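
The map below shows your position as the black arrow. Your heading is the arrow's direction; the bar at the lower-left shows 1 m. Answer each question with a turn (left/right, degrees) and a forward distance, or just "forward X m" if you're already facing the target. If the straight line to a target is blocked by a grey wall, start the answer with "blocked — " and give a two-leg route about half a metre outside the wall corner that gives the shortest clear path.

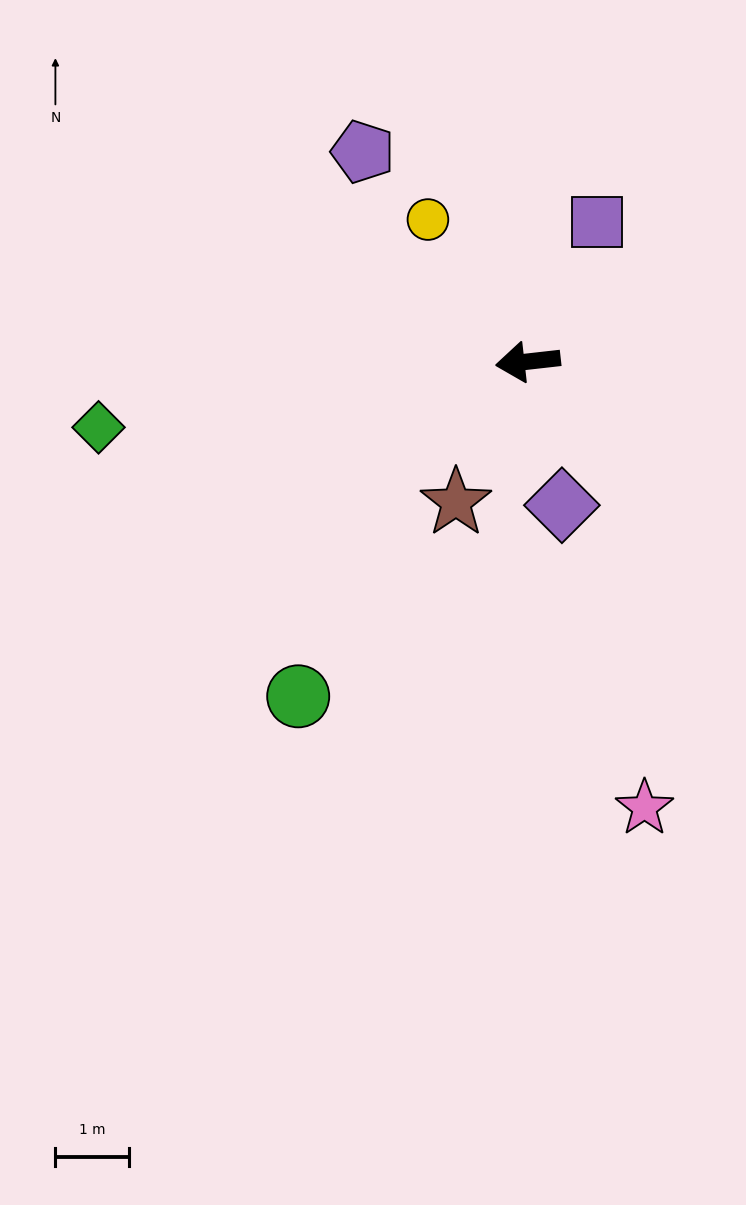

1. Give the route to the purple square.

turn right 123°, forward 2.1 m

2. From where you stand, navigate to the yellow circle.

turn right 61°, forward 2.3 m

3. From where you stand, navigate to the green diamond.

turn left 2°, forward 5.9 m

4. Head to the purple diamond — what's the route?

turn left 97°, forward 2.0 m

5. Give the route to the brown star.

turn left 56°, forward 2.1 m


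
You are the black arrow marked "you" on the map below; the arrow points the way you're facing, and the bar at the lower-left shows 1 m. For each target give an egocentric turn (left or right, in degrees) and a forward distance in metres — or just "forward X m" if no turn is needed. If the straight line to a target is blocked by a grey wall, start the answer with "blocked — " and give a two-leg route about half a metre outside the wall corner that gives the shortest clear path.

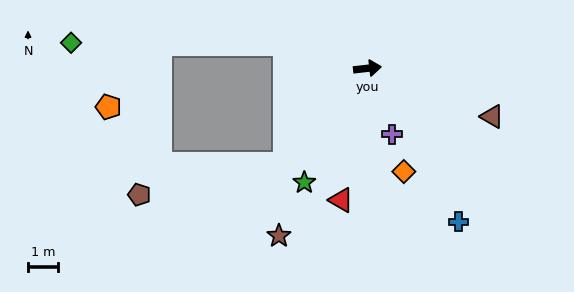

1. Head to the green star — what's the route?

turn right 125°, forward 4.4 m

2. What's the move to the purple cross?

turn right 76°, forward 2.4 m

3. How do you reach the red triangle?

turn right 108°, forward 4.5 m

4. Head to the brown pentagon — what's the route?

blocked — turn right 137°, forward 4.2 m, then turn right 38°, forward 5.0 m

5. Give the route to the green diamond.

blocked — turn left 157°, forward 2.9 m, then turn left 16°, forward 7.2 m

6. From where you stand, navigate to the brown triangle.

turn right 28°, forward 4.5 m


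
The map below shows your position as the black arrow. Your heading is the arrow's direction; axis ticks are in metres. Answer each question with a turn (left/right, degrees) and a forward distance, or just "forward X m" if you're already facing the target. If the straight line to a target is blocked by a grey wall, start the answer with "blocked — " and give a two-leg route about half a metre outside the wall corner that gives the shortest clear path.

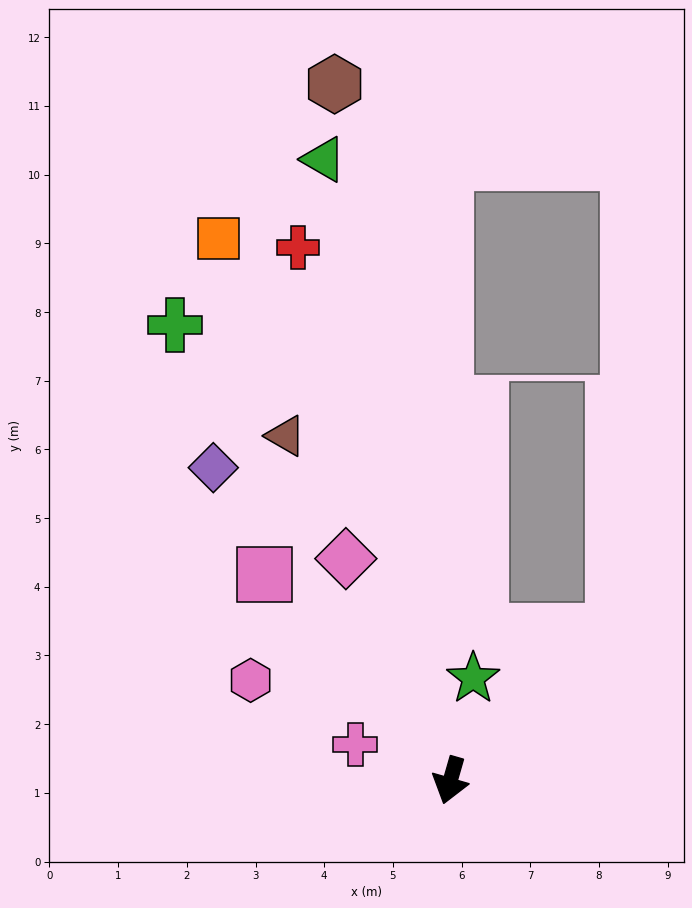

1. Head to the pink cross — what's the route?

turn right 95°, forward 1.5 m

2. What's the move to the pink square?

turn right 122°, forward 4.0 m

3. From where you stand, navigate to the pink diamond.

turn right 139°, forward 3.6 m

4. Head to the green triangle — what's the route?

turn right 152°, forward 9.2 m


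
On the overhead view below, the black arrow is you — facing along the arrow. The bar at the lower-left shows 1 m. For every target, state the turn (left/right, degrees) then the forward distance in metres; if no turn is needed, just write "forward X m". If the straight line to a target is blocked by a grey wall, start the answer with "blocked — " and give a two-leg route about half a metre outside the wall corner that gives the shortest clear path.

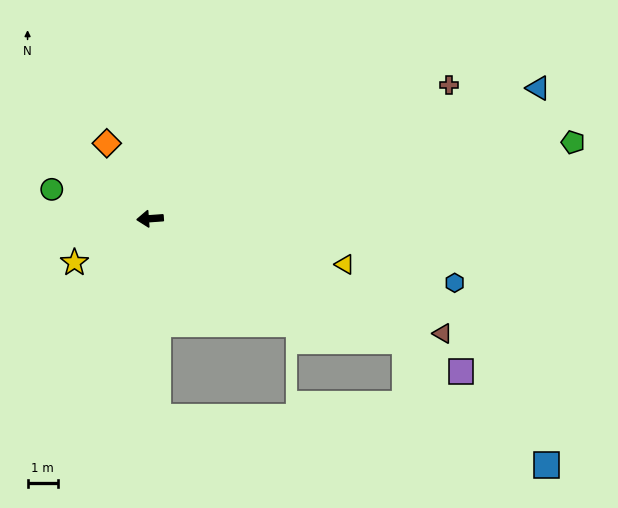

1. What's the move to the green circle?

turn right 21°, forward 3.4 m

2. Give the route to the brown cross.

turn right 160°, forward 10.8 m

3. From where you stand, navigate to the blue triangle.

turn right 165°, forward 13.5 m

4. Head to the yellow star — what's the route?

turn left 26°, forward 2.9 m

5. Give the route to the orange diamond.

turn right 64°, forward 2.9 m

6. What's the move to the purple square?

turn left 150°, forward 11.5 m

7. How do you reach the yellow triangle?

turn left 163°, forward 6.6 m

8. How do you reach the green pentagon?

turn right 174°, forward 14.2 m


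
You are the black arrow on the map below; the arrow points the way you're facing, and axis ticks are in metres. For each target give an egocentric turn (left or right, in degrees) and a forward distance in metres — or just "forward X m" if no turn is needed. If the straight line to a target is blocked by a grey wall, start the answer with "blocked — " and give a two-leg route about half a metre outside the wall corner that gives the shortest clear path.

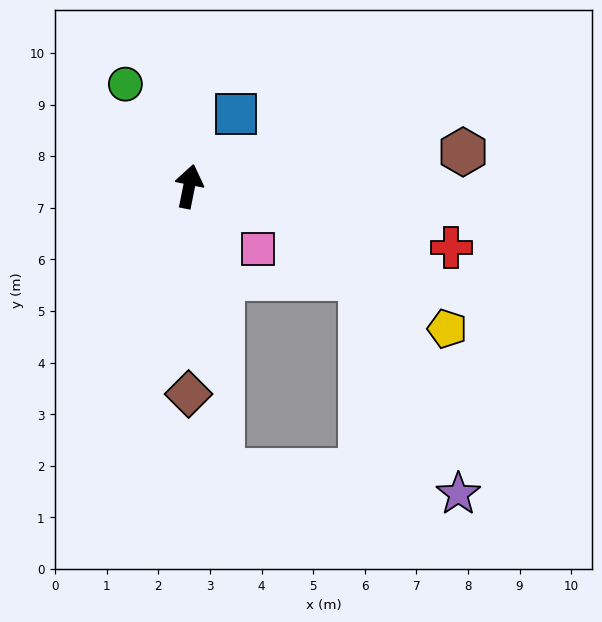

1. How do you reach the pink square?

turn right 121°, forward 1.8 m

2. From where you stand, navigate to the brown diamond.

turn right 169°, forward 4.0 m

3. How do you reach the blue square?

turn right 21°, forward 1.7 m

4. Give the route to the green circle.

turn left 43°, forward 2.3 m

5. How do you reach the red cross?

turn right 92°, forward 5.2 m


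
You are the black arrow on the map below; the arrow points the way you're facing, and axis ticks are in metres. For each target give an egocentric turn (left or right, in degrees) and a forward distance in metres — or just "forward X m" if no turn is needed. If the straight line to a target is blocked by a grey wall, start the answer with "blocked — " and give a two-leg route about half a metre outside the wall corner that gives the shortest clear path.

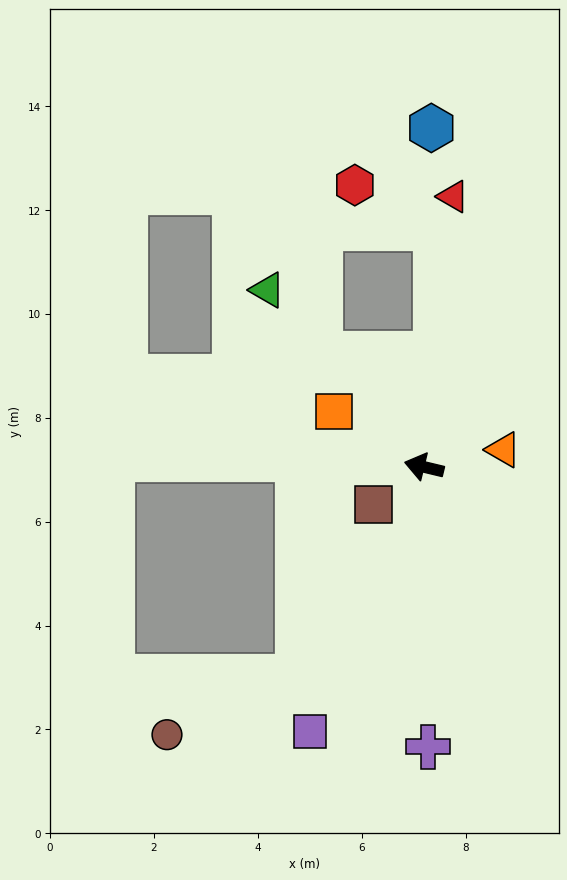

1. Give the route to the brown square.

turn left 50°, forward 1.2 m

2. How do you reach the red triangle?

turn right 83°, forward 5.2 m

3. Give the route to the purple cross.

turn left 104°, forward 5.4 m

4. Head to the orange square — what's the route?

turn right 18°, forward 2.0 m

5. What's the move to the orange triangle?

turn right 154°, forward 1.6 m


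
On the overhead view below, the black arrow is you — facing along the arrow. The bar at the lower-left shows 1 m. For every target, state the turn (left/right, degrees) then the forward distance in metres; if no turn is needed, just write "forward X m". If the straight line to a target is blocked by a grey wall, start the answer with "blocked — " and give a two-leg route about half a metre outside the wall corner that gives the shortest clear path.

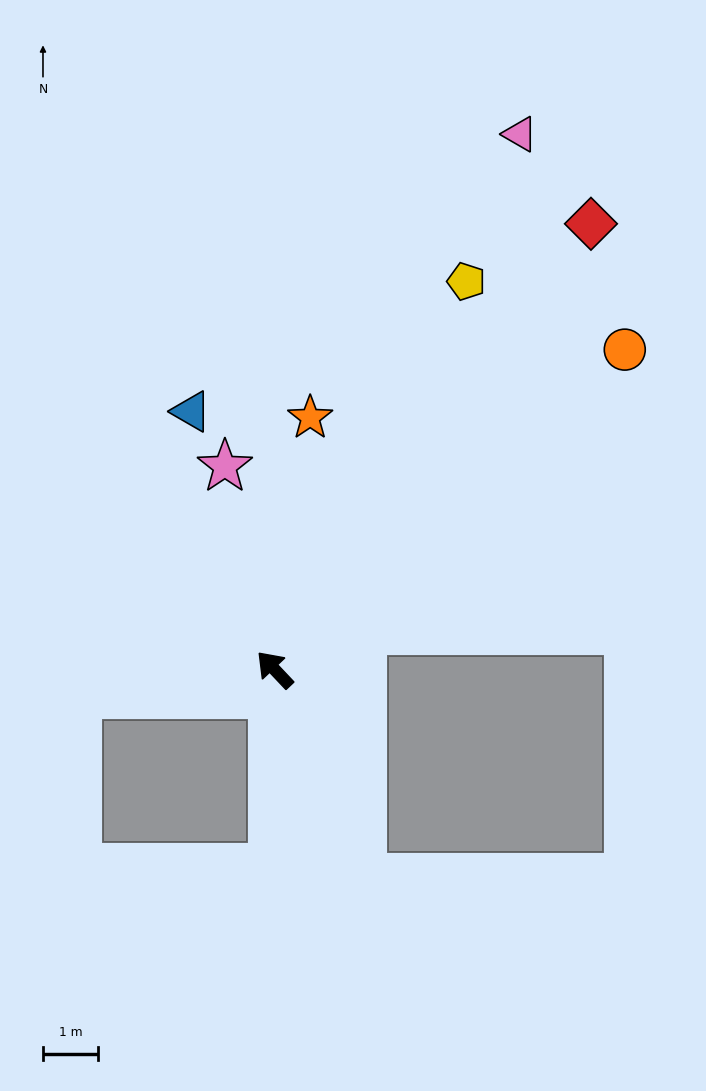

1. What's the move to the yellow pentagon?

turn right 70°, forward 7.8 m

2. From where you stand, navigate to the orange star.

turn right 51°, forward 4.6 m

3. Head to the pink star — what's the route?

turn right 30°, forward 3.8 m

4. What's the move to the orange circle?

turn right 91°, forward 8.6 m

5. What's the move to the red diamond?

turn right 79°, forward 9.9 m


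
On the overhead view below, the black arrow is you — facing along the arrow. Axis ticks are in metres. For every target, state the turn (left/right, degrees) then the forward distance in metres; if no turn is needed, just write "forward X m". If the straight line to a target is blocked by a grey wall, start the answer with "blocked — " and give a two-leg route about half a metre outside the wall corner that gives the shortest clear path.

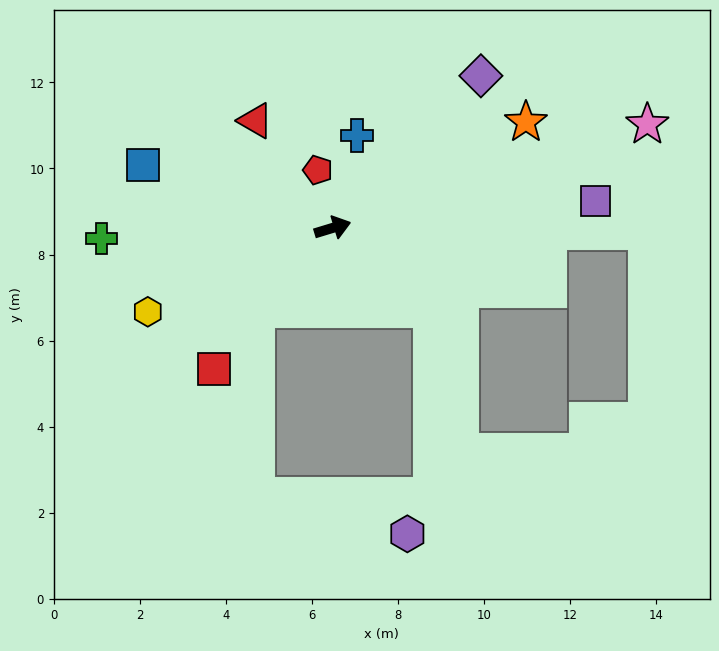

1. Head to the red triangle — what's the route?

turn left 109°, forward 3.1 m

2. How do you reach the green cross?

turn left 166°, forward 5.4 m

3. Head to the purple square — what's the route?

turn right 11°, forward 6.1 m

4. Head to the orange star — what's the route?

turn left 12°, forward 5.1 m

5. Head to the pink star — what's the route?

forward 7.7 m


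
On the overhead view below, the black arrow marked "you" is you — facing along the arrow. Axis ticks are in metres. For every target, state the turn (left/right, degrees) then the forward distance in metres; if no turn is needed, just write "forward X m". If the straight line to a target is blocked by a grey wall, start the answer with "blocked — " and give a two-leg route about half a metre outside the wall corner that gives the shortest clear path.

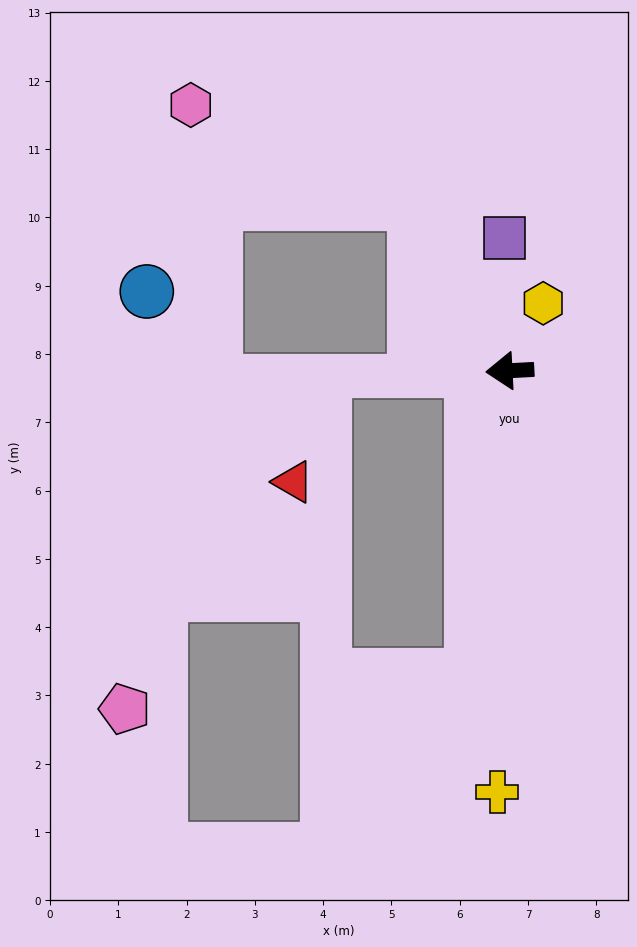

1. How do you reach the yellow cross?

turn left 85°, forward 6.2 m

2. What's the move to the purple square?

turn right 91°, forward 1.9 m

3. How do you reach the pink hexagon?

blocked — turn right 64°, forward 2.8 m, then turn left 38°, forward 3.6 m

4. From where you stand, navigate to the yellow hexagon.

turn right 119°, forward 1.1 m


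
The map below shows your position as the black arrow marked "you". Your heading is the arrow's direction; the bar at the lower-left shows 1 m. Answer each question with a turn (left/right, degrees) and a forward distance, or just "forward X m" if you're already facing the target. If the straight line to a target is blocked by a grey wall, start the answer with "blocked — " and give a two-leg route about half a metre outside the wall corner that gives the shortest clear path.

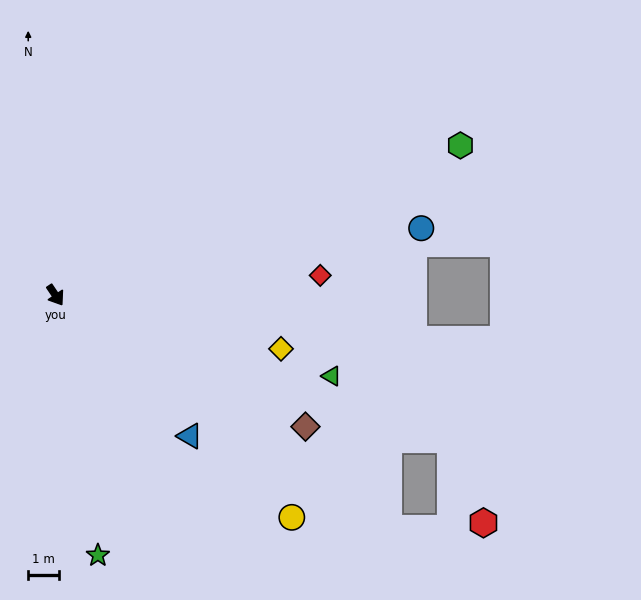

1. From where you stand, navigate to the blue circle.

turn left 66°, forward 11.9 m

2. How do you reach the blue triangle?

turn left 10°, forward 6.3 m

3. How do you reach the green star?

turn right 25°, forward 8.5 m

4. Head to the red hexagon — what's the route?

blocked — turn left 36°, forward 13.5 m, then turn right 48°, forward 2.9 m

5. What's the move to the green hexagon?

turn left 76°, forward 13.9 m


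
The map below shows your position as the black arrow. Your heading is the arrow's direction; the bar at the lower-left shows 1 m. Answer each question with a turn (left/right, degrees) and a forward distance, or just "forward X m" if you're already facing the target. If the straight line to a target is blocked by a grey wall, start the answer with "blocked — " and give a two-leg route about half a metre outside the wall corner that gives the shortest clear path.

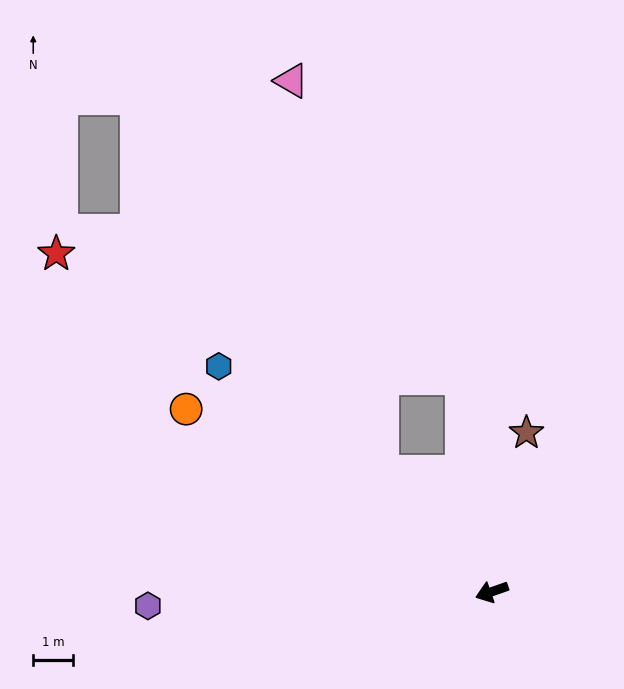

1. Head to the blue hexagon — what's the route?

turn right 59°, forward 8.9 m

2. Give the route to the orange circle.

turn right 50°, forward 8.9 m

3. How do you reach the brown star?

turn right 122°, forward 4.1 m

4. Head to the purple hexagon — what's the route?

turn right 17°, forward 8.6 m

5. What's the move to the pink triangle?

blocked — turn right 101°, forward 5.4 m, then turn left 21°, forward 8.6 m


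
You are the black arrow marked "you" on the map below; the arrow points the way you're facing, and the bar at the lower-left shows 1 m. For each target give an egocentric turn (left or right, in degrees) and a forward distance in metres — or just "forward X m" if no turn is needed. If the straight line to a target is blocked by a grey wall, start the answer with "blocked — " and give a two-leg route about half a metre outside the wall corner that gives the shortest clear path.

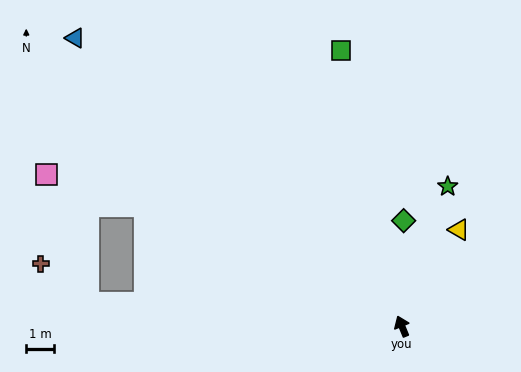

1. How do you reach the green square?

turn right 10°, forward 10.1 m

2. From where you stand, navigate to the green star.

turn right 41°, forward 5.2 m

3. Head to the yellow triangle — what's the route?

turn right 53°, forward 4.0 m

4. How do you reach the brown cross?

blocked — turn left 64°, forward 11.2 m, then turn right 37°, forward 2.2 m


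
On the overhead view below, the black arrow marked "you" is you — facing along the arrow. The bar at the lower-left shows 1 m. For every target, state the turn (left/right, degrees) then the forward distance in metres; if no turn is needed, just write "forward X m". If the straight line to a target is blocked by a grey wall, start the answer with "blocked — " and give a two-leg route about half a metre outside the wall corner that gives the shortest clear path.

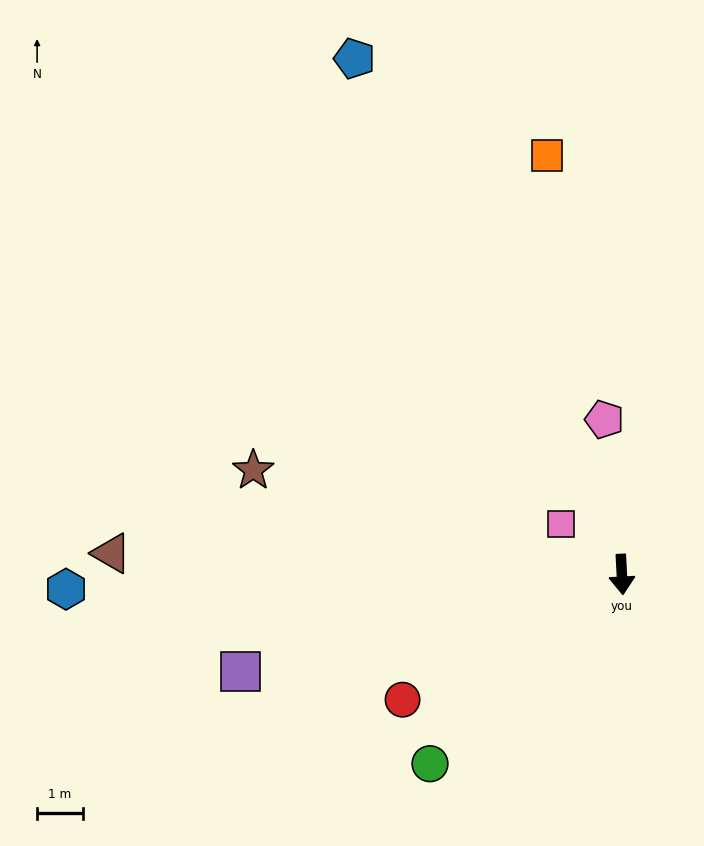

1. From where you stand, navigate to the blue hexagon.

turn right 91°, forward 12.1 m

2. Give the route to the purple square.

turn right 79°, forward 8.6 m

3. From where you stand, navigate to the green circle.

turn right 48°, forward 5.9 m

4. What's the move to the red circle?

turn right 63°, forward 5.5 m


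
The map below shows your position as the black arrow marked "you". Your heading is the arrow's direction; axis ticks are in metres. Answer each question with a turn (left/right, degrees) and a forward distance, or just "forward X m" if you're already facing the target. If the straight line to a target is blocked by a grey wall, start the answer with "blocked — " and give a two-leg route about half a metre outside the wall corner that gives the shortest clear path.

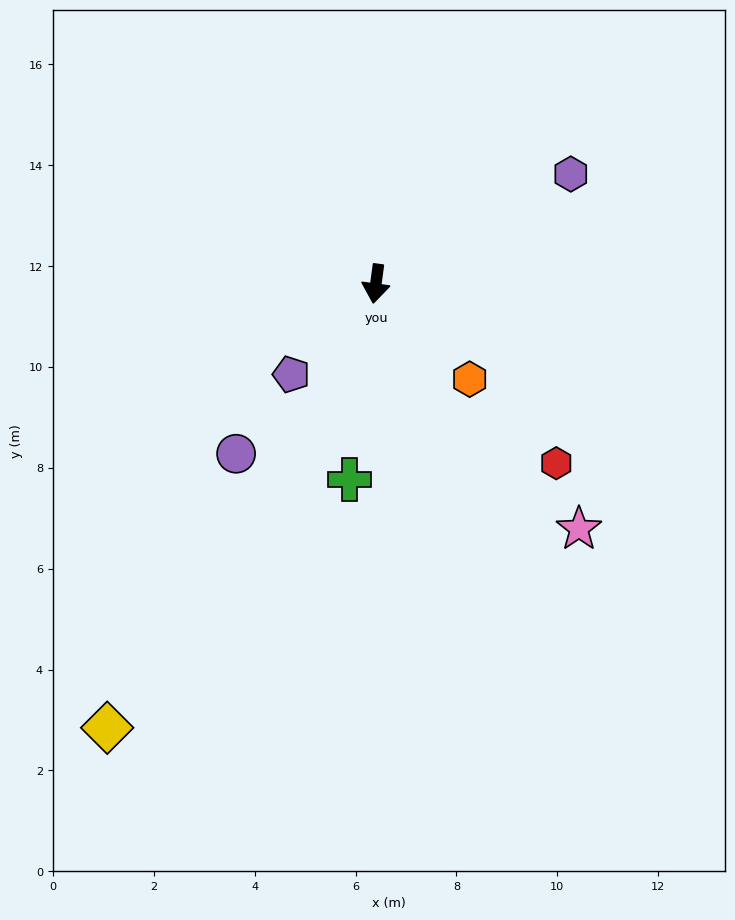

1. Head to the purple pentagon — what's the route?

turn right 35°, forward 2.5 m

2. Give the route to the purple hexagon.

turn left 127°, forward 4.4 m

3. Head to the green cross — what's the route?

forward 3.9 m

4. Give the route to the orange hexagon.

turn left 52°, forward 2.7 m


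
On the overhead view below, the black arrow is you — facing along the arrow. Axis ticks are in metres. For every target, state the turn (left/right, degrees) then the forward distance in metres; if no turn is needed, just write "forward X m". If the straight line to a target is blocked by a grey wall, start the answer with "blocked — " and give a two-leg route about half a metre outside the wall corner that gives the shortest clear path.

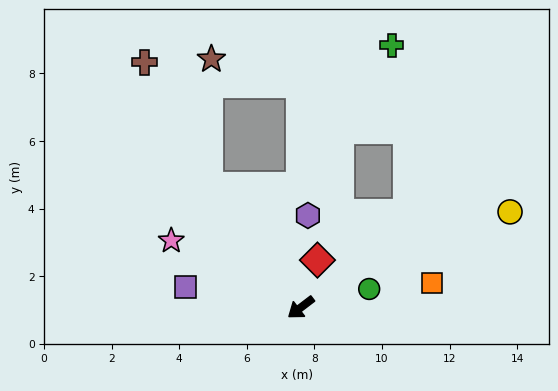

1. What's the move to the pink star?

turn right 65°, forward 4.3 m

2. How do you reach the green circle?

turn left 158°, forward 2.1 m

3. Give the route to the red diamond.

turn right 147°, forward 1.5 m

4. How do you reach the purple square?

turn right 47°, forward 3.5 m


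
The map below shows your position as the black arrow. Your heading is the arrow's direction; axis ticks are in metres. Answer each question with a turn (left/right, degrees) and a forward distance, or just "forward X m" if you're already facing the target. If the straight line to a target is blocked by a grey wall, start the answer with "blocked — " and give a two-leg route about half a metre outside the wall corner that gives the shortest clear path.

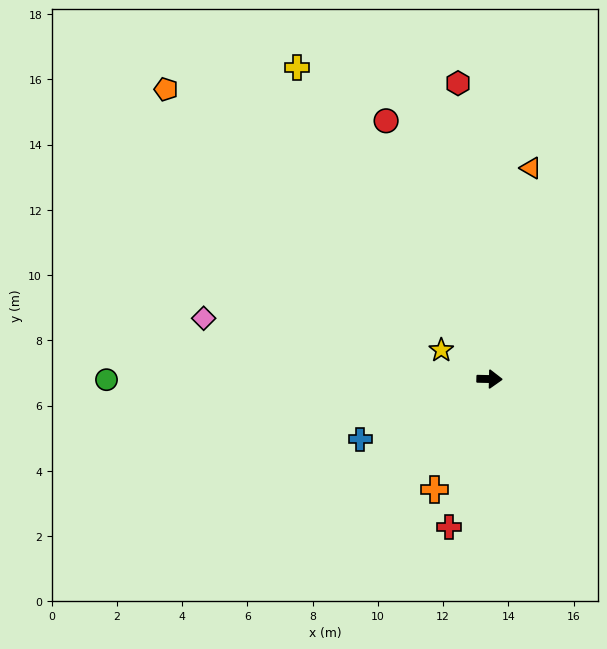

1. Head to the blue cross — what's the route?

turn right 154°, forward 4.4 m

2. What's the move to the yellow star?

turn left 150°, forward 1.7 m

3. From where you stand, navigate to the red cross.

turn right 104°, forward 4.7 m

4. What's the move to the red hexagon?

turn left 97°, forward 9.1 m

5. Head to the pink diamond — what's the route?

turn left 169°, forward 9.0 m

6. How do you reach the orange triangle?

turn left 80°, forward 6.6 m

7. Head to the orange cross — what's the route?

turn right 115°, forward 3.8 m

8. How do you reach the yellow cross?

turn left 123°, forward 11.2 m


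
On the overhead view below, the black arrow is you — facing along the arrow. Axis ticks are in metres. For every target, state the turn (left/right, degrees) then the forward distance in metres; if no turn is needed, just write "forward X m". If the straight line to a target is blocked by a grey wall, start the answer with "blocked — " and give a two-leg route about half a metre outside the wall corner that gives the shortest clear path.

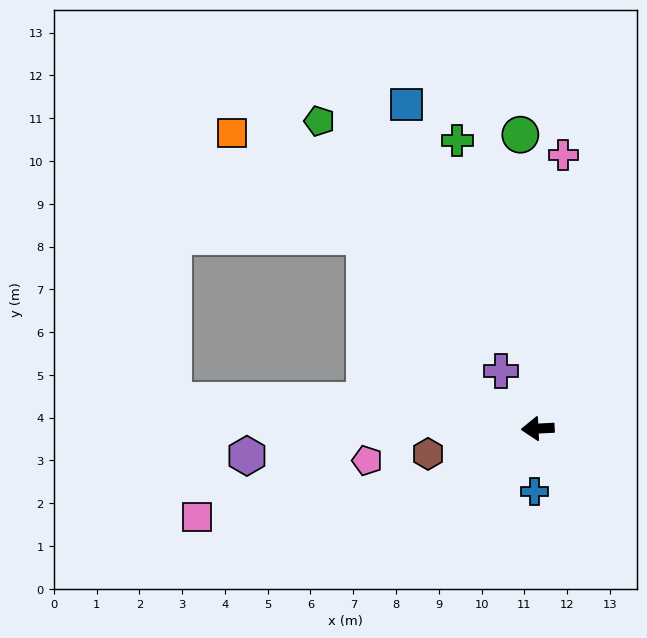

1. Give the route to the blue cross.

turn left 84°, forward 1.5 m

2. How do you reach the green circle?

turn right 89°, forward 6.9 m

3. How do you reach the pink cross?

turn right 98°, forward 6.4 m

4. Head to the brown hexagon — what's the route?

turn left 10°, forward 2.6 m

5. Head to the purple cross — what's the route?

turn right 60°, forward 1.6 m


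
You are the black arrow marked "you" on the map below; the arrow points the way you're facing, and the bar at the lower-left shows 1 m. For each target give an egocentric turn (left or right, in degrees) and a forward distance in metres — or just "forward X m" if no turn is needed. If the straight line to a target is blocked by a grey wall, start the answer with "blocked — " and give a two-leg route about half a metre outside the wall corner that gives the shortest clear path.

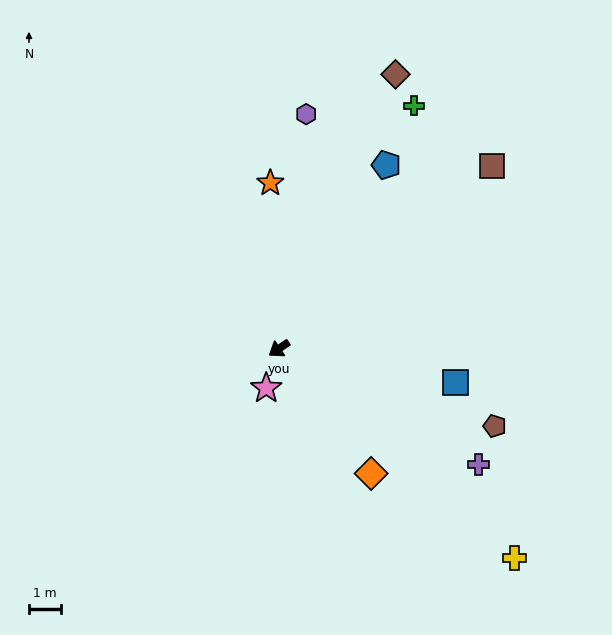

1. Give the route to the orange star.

turn right 121°, forward 5.2 m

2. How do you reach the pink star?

turn left 38°, forward 1.3 m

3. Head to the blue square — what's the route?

turn left 135°, forward 5.6 m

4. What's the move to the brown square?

turn right 174°, forward 8.8 m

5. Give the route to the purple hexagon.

turn right 131°, forward 7.4 m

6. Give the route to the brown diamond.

turn right 147°, forward 9.3 m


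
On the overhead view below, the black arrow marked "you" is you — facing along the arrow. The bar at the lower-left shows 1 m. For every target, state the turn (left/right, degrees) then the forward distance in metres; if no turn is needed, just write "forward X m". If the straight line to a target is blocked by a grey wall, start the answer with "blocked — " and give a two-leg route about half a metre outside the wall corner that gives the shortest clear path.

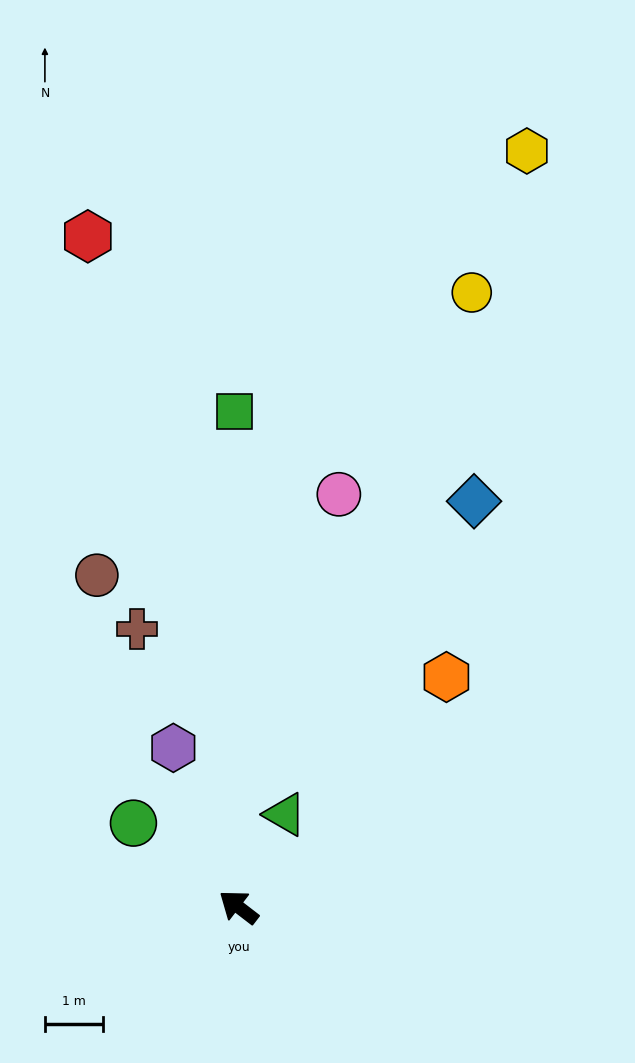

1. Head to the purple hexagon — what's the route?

turn right 30°, forward 2.9 m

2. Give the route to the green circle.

forward 2.3 m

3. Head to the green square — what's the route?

turn right 52°, forward 8.5 m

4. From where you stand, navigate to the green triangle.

turn right 79°, forward 1.8 m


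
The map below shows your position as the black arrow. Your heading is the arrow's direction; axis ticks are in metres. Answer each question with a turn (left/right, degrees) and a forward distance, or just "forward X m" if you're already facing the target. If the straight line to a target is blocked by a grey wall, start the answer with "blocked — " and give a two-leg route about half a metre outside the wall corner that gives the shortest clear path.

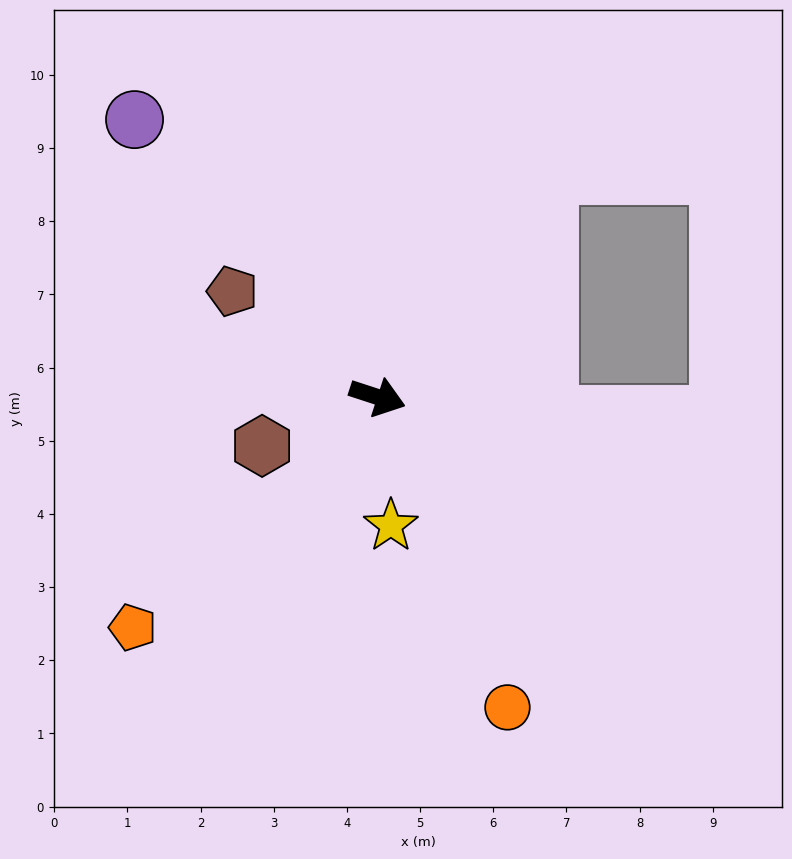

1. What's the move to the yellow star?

turn right 66°, forward 1.8 m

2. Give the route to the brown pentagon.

turn left 162°, forward 2.5 m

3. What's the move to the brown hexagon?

turn right 139°, forward 1.7 m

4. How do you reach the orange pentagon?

turn right 119°, forward 4.6 m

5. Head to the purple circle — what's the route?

turn left 149°, forward 5.0 m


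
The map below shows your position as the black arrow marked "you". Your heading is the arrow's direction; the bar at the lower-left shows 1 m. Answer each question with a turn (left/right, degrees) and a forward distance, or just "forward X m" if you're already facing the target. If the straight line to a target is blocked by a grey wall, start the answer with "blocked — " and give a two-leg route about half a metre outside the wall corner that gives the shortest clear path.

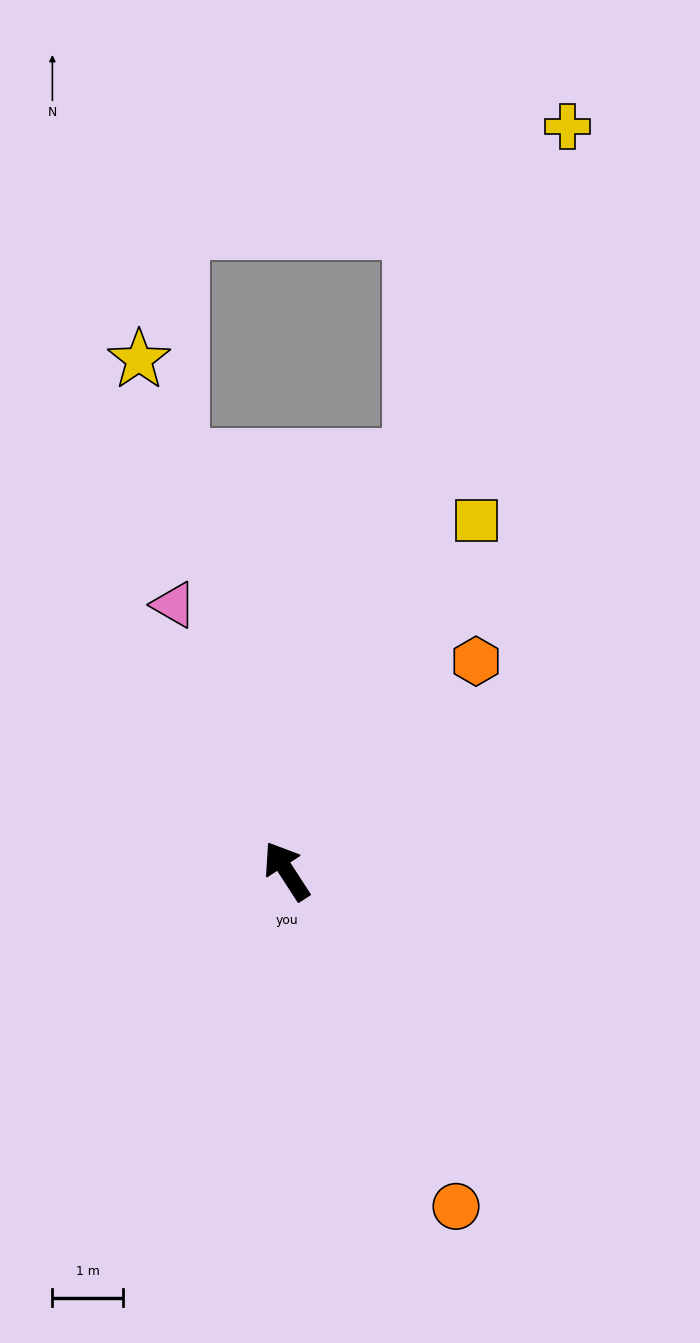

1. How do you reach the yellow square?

turn right 61°, forward 5.6 m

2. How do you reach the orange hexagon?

turn right 75°, forward 4.0 m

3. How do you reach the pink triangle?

turn right 10°, forward 4.1 m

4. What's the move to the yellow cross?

turn right 54°, forward 11.2 m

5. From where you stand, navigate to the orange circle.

turn left 174°, forward 5.3 m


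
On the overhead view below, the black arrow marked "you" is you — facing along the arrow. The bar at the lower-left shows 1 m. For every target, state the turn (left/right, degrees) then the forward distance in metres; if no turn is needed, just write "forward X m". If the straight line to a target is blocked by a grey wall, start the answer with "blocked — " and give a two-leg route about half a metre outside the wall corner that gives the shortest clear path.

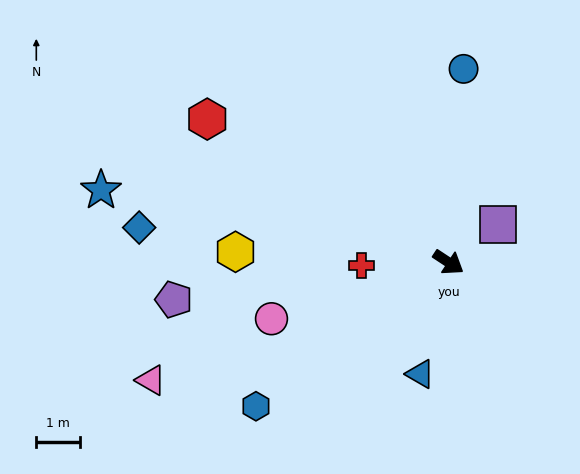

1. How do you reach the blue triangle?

turn right 71°, forward 2.6 m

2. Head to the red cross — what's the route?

turn right 144°, forward 2.0 m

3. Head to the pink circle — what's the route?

turn right 129°, forward 4.2 m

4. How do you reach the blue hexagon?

turn right 110°, forward 5.5 m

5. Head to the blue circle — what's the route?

turn left 119°, forward 4.4 m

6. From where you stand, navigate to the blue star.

turn right 158°, forward 8.1 m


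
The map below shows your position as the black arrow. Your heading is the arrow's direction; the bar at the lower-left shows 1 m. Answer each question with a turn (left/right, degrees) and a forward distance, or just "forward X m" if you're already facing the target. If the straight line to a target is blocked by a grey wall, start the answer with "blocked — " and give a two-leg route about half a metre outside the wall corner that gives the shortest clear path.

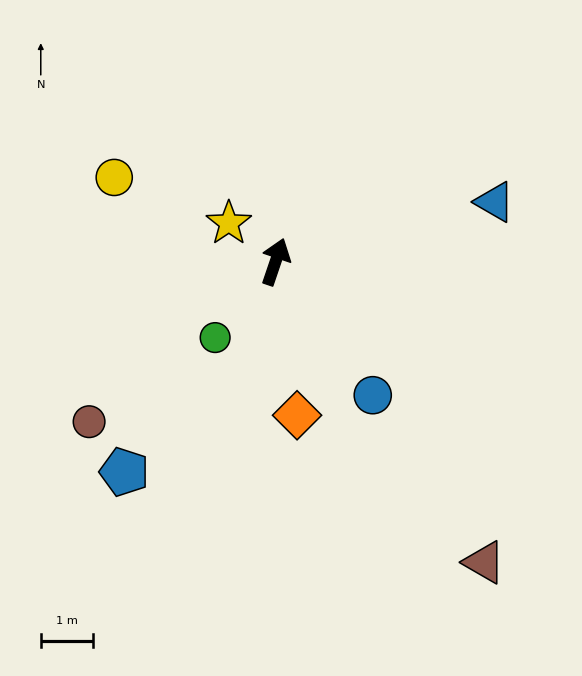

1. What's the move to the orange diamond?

turn right 153°, forward 2.9 m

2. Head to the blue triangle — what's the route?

turn right 56°, forward 4.3 m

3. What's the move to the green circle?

turn left 160°, forward 1.8 m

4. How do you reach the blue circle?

turn right 125°, forward 3.1 m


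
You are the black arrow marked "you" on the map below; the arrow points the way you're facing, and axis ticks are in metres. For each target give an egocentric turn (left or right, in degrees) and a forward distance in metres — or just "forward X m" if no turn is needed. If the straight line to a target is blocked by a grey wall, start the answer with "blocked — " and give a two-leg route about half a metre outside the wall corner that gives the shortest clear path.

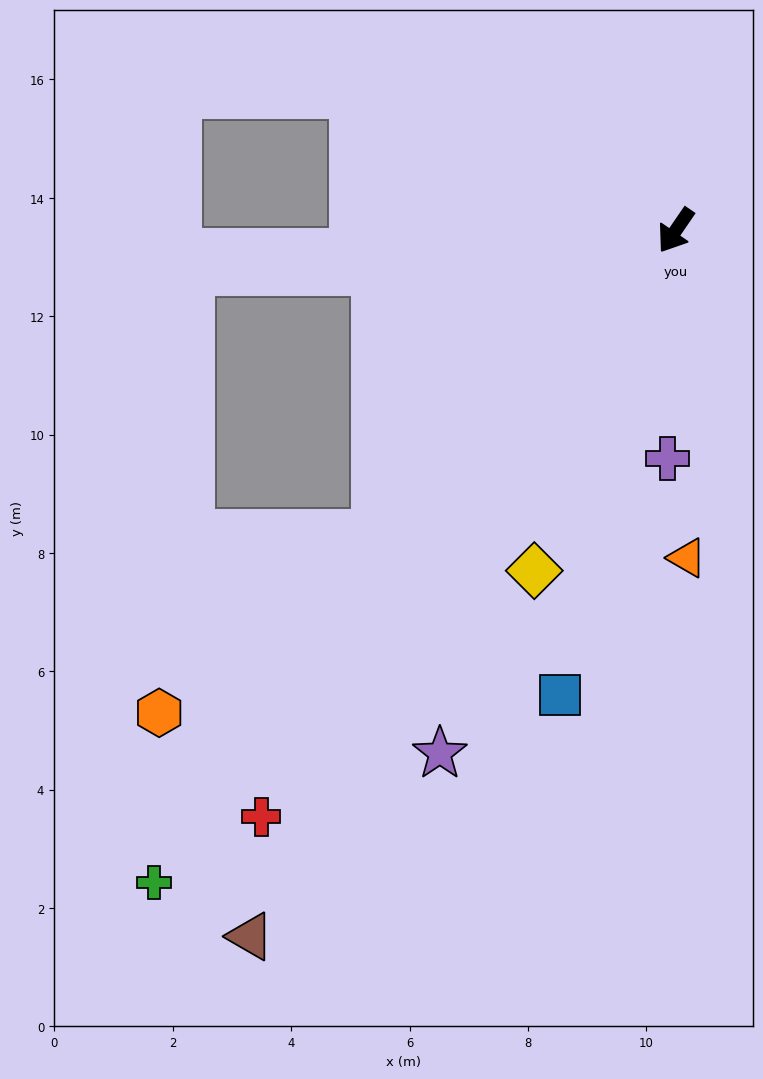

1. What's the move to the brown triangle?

turn left 3°, forward 13.9 m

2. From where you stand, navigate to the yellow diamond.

turn left 12°, forward 6.2 m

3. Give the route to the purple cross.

turn left 32°, forward 3.9 m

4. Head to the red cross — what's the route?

forward 12.1 m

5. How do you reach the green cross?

turn right 4°, forward 14.1 m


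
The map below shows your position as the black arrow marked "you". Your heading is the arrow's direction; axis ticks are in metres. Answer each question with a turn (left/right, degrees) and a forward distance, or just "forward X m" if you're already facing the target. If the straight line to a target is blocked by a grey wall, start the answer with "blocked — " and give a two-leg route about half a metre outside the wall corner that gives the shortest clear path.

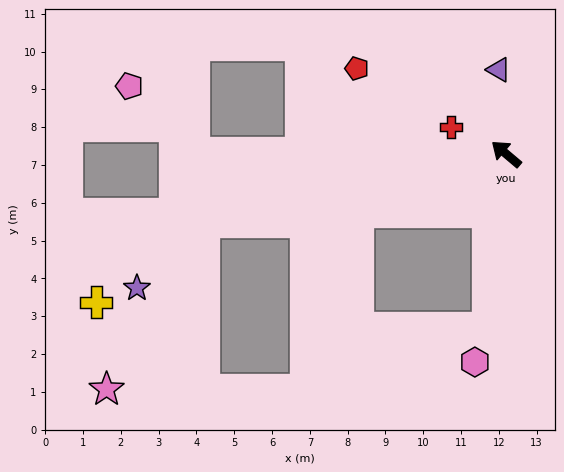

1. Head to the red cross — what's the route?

turn left 14°, forward 1.6 m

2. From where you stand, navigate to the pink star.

blocked — turn left 53°, forward 8.2 m, then turn left 47°, forward 5.1 m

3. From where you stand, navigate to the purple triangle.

turn right 45°, forward 2.2 m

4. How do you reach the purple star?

blocked — turn left 53°, forward 8.2 m, then turn left 32°, forward 2.5 m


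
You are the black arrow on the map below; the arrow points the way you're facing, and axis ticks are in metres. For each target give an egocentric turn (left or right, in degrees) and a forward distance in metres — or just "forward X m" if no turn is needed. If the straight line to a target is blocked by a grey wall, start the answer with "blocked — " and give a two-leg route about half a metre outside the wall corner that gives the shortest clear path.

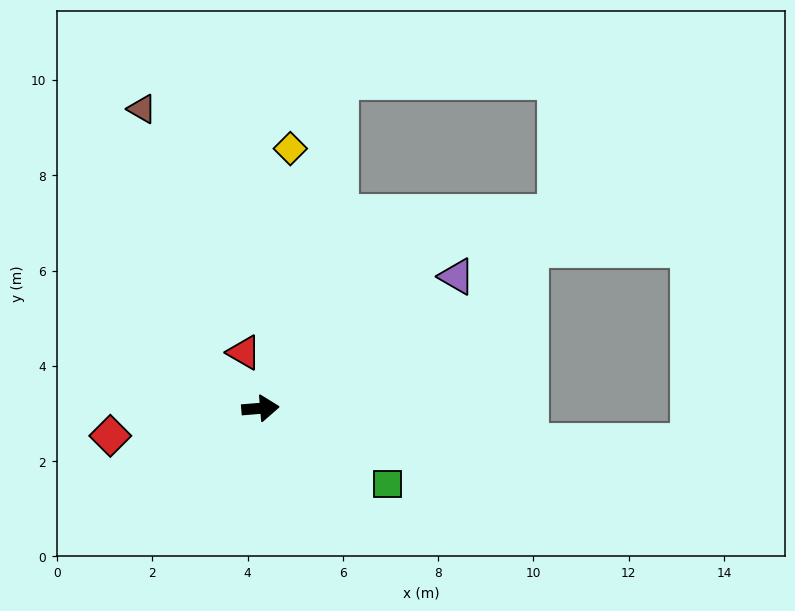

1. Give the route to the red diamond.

turn right 174°, forward 3.2 m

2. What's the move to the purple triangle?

turn left 29°, forward 5.0 m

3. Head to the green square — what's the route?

turn right 35°, forward 3.1 m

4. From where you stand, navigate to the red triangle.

turn left 102°, forward 1.2 m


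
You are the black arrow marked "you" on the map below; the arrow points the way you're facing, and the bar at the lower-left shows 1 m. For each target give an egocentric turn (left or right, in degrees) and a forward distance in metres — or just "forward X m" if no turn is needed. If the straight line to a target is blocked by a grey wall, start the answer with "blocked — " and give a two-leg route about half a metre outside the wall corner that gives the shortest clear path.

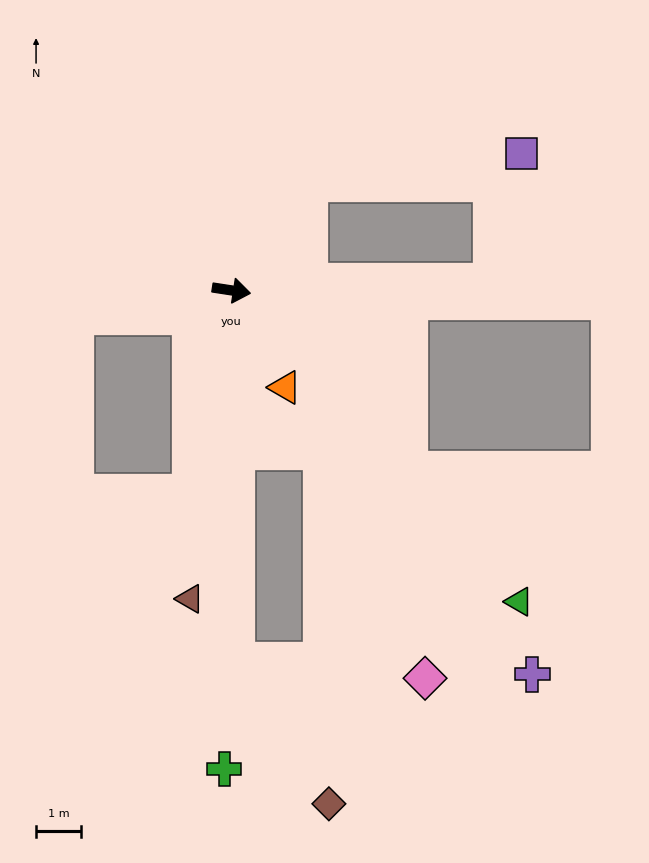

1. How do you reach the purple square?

blocked — turn left 63°, forward 3.0 m, then turn right 46°, forward 4.7 m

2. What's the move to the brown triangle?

turn right 89°, forward 6.9 m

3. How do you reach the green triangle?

turn right 39°, forward 9.4 m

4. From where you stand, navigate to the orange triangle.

turn right 52°, forward 2.5 m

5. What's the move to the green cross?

turn right 82°, forward 10.6 m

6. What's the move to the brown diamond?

blocked — turn right 81°, forward 8.2 m, then turn left 33°, forward 3.8 m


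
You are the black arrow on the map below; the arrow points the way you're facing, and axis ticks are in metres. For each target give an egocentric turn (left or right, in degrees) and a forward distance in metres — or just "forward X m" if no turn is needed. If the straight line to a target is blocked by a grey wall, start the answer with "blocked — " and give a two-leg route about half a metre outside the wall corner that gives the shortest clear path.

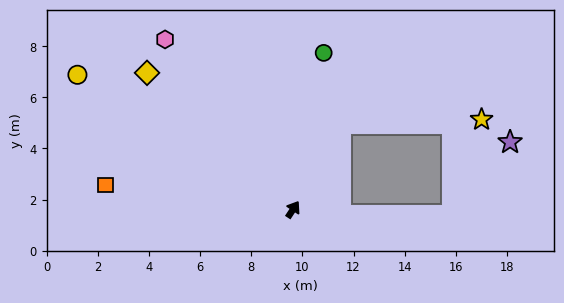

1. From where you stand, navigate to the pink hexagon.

turn left 70°, forward 8.3 m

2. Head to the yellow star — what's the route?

blocked — turn left 4°, forward 3.8 m, then turn right 59°, forward 5.5 m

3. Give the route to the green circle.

turn left 22°, forward 6.2 m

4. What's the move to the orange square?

turn left 116°, forward 7.4 m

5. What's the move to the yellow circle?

turn left 91°, forward 9.9 m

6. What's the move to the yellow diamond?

turn left 80°, forward 7.8 m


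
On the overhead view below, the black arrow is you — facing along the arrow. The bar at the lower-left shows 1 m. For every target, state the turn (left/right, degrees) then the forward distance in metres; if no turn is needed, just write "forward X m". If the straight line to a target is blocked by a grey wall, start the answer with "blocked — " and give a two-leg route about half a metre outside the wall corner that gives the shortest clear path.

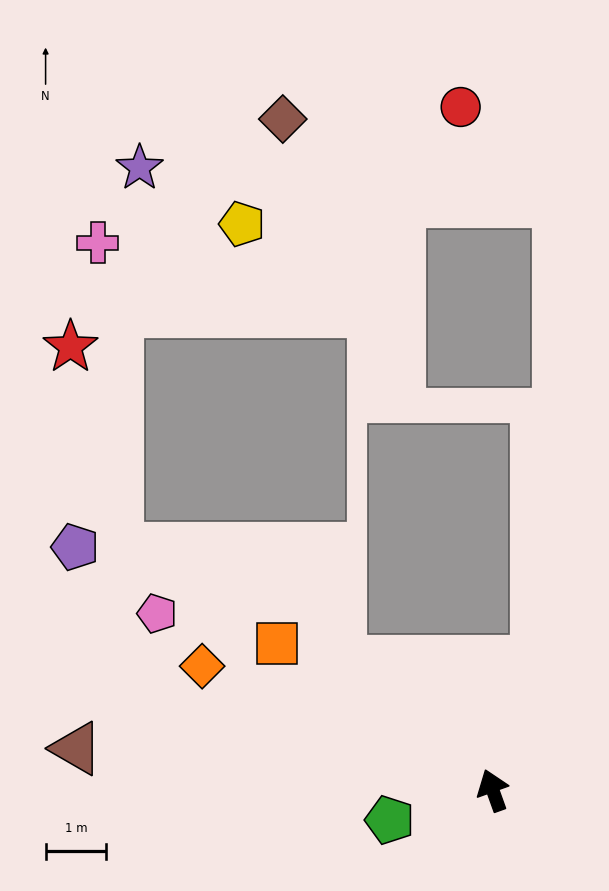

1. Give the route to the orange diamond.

turn left 47°, forward 5.2 m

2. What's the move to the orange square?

turn left 36°, forward 4.3 m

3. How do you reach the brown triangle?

turn left 65°, forward 6.9 m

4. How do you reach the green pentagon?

turn left 86°, forward 1.8 m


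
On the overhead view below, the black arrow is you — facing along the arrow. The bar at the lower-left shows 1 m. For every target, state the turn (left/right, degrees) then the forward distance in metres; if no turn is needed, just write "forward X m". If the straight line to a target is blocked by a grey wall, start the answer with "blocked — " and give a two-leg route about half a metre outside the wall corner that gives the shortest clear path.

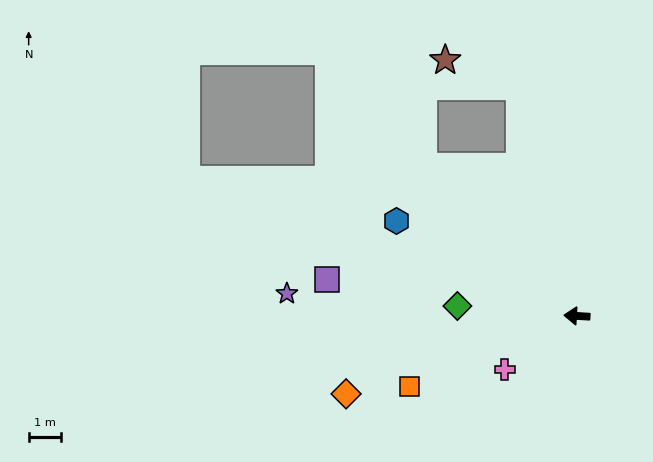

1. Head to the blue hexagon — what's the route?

turn right 24°, forward 6.3 m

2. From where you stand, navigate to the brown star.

blocked — turn right 73°, forward 7.3 m, then turn left 57°, forward 2.4 m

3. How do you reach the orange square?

turn left 26°, forward 5.6 m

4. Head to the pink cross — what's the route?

turn left 40°, forward 2.7 m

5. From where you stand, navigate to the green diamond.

forward 3.7 m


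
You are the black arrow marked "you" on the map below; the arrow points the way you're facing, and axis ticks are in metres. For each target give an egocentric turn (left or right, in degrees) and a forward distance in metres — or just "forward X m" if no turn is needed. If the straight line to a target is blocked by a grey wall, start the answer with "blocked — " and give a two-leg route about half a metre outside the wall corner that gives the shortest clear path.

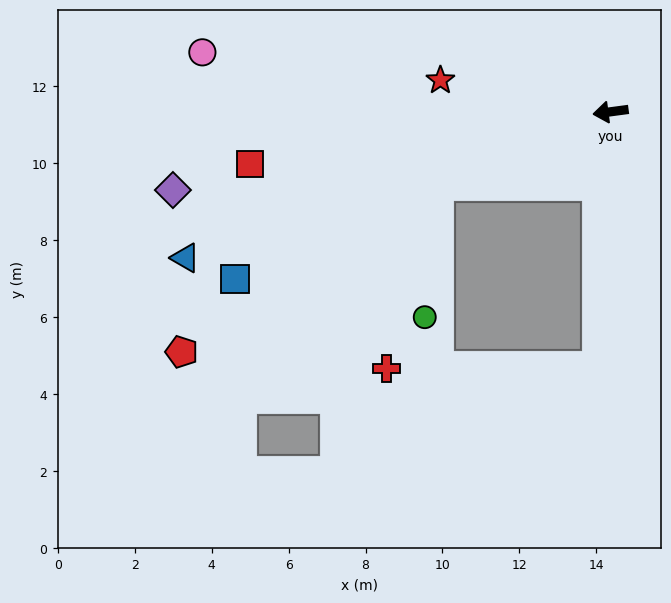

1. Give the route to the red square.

forward 9.5 m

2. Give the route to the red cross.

blocked — turn left 15°, forward 4.9 m, then turn left 52°, forward 5.0 m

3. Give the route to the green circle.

blocked — turn left 15°, forward 4.9 m, then turn left 62°, forward 3.5 m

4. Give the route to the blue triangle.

turn left 11°, forward 11.7 m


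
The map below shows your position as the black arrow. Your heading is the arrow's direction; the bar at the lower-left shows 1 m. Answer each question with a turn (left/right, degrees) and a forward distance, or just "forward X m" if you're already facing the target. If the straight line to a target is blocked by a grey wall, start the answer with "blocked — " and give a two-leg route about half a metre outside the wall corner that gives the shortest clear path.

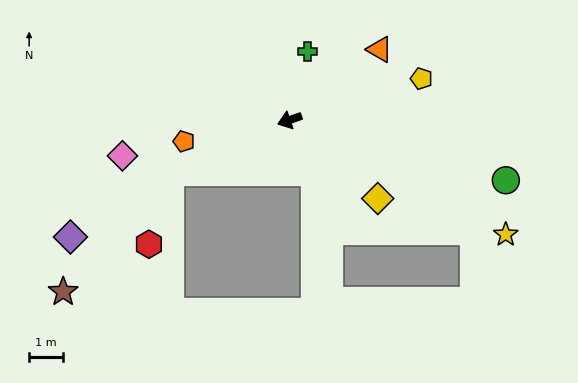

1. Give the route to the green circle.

turn left 145°, forward 6.7 m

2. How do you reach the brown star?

blocked — turn left 4°, forward 3.9 m, then turn left 25°, forward 4.8 m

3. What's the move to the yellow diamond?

turn left 119°, forward 3.5 m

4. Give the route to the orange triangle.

turn right 161°, forward 3.4 m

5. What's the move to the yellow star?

turn left 133°, forward 7.3 m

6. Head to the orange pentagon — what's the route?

turn right 8°, forward 3.2 m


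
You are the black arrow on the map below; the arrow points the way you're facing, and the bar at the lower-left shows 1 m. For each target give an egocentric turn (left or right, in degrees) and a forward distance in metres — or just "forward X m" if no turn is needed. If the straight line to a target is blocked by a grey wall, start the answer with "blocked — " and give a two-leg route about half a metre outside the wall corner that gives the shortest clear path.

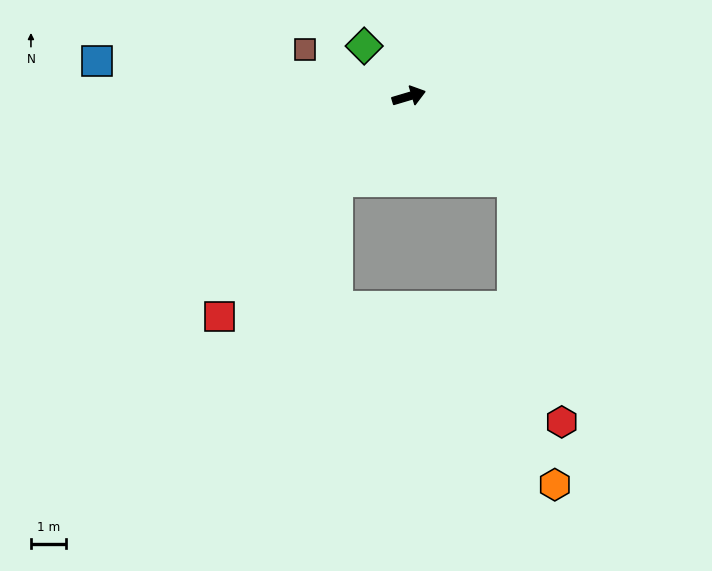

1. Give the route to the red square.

turn right 147°, forward 8.2 m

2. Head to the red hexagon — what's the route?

blocked — turn right 56°, forward 3.8 m, then turn right 39°, forward 6.9 m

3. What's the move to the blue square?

turn left 157°, forward 8.8 m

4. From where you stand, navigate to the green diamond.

turn left 115°, forward 1.9 m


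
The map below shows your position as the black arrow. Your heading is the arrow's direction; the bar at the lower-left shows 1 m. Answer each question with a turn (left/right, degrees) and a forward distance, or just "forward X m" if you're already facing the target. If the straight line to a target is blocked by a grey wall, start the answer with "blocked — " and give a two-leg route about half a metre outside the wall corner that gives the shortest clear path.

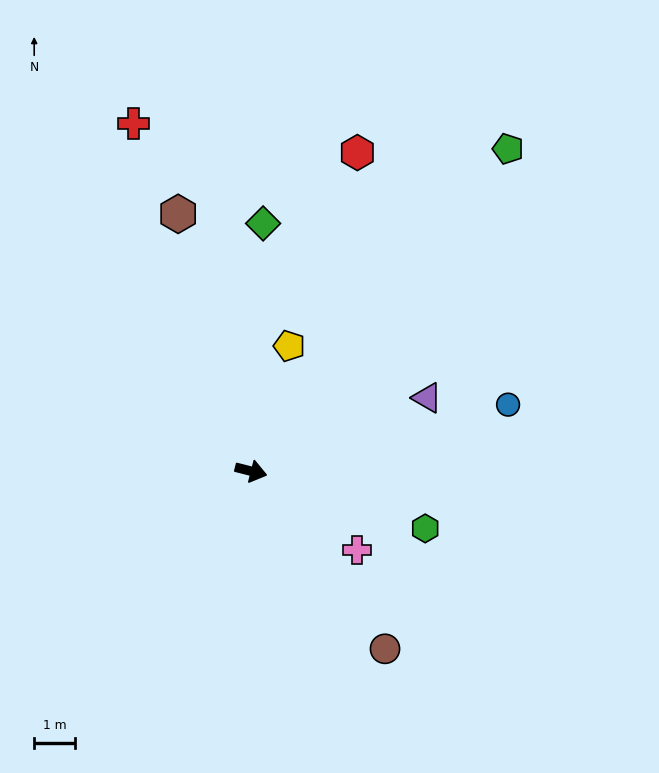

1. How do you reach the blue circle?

turn left 29°, forward 6.5 m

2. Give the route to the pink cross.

turn right 22°, forward 3.2 m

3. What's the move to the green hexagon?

turn right 4°, forward 4.5 m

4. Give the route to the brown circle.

turn right 39°, forward 5.5 m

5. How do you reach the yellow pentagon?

turn left 87°, forward 3.2 m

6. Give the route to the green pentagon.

turn left 66°, forward 10.1 m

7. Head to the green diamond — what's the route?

turn left 101°, forward 6.1 m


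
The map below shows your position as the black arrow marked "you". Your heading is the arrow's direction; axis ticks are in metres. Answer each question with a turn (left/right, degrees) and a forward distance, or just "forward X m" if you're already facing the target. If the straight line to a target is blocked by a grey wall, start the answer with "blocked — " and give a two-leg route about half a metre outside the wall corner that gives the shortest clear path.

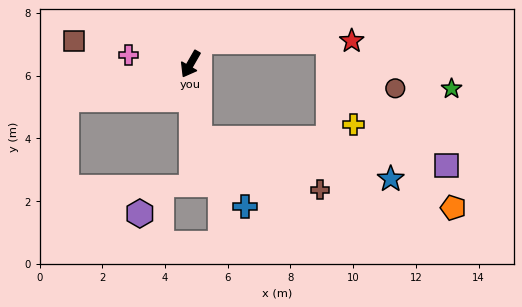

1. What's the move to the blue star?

blocked — turn left 36°, forward 2.4 m, then turn left 72°, forward 6.2 m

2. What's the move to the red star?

blocked — turn right 170°, forward 0.8 m, then turn right 70°, forward 4.9 m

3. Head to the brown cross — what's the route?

blocked — turn left 36°, forward 2.4 m, then turn left 61°, forward 4.2 m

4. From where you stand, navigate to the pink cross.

turn right 68°, forward 2.0 m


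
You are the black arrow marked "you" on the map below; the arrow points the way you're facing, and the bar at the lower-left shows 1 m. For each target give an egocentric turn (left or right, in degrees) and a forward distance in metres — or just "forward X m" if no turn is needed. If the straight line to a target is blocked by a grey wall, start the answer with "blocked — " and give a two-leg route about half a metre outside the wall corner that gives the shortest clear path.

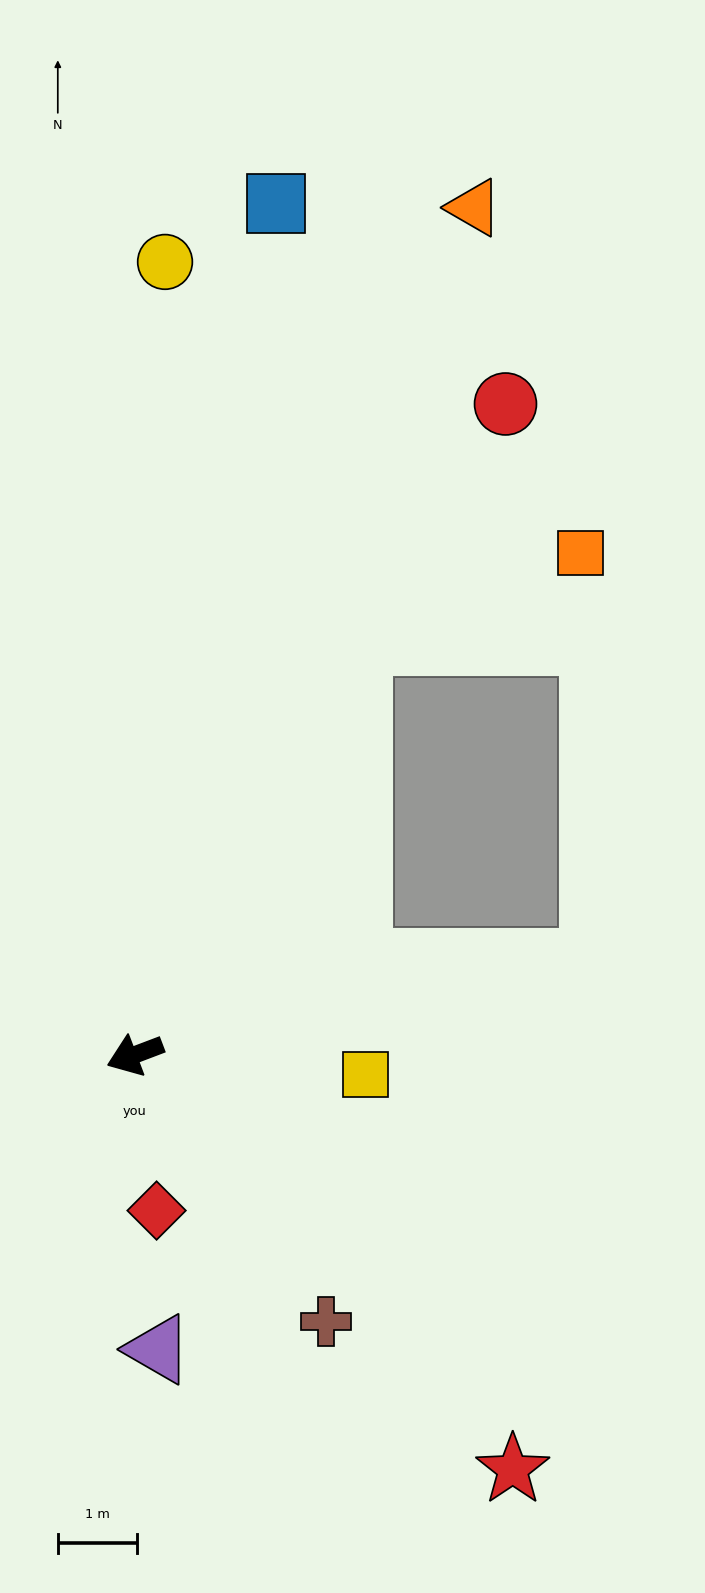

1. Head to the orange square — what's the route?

blocked — turn right 139°, forward 5.9 m, then turn right 40°, forward 3.0 m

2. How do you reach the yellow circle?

turn right 113°, forward 10.0 m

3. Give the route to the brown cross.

turn left 105°, forward 4.1 m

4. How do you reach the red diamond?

turn left 77°, forward 2.0 m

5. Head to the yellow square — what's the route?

turn left 154°, forward 2.9 m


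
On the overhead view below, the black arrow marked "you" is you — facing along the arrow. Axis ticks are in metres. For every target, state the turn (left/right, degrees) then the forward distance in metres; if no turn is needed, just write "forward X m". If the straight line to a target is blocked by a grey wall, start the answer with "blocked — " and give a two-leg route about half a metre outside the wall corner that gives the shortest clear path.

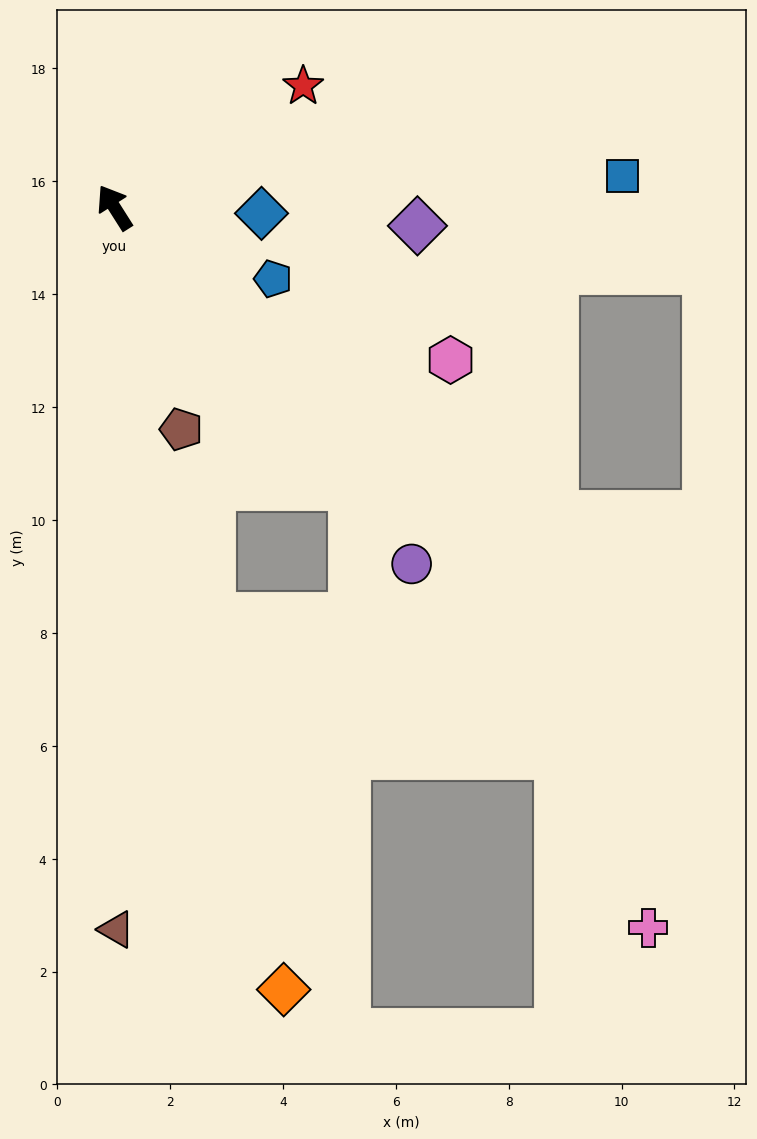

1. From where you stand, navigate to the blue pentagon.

turn right 147°, forward 3.1 m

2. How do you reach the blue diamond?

turn right 125°, forward 2.6 m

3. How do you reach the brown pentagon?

turn left 164°, forward 4.1 m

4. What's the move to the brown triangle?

turn left 148°, forward 12.8 m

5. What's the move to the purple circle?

turn right 173°, forward 8.2 m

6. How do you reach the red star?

turn right 90°, forward 4.0 m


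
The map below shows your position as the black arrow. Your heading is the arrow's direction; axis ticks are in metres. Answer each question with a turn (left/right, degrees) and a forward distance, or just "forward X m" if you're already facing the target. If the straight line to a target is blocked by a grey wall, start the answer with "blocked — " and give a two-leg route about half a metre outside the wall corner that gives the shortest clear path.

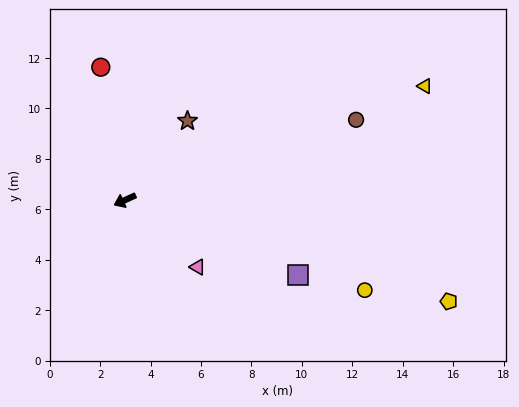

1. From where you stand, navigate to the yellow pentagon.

turn left 138°, forward 13.5 m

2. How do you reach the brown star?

turn right 153°, forward 4.0 m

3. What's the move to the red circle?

turn right 104°, forward 5.4 m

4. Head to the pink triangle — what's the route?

turn left 113°, forward 3.9 m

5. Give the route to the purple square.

turn left 132°, forward 7.5 m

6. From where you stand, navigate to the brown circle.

turn left 175°, forward 9.7 m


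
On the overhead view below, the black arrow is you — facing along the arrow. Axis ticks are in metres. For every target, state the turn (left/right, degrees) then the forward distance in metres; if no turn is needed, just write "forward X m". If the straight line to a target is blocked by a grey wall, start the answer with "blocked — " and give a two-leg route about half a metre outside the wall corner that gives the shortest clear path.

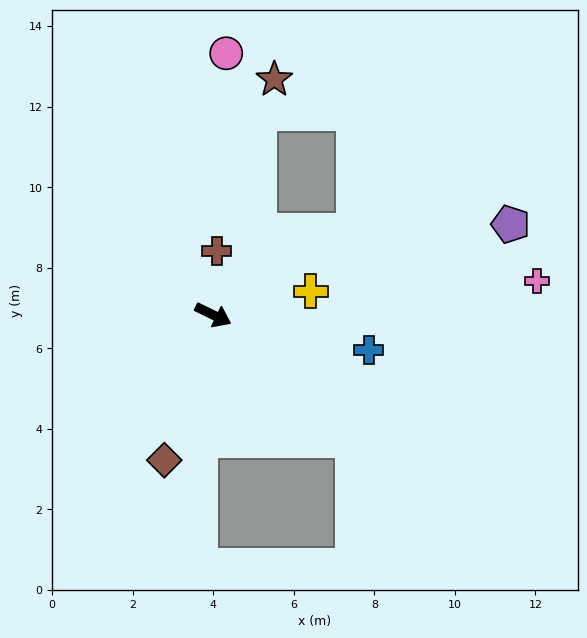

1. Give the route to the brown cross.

turn left 113°, forward 1.6 m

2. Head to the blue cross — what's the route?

turn left 13°, forward 4.0 m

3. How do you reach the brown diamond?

turn right 83°, forward 3.8 m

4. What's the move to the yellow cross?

turn left 39°, forward 2.5 m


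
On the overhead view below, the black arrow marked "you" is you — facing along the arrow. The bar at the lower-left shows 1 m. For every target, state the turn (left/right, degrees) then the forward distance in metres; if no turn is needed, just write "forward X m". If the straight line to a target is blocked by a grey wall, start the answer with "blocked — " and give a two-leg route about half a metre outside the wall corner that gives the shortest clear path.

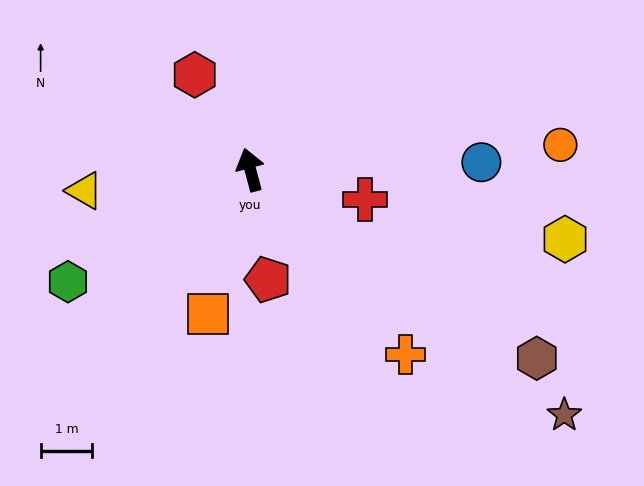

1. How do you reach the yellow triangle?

turn left 82°, forward 3.3 m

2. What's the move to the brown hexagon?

turn right 138°, forward 6.7 m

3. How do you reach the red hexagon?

turn left 15°, forward 2.1 m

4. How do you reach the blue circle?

turn right 103°, forward 4.5 m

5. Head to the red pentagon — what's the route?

turn left 174°, forward 2.2 m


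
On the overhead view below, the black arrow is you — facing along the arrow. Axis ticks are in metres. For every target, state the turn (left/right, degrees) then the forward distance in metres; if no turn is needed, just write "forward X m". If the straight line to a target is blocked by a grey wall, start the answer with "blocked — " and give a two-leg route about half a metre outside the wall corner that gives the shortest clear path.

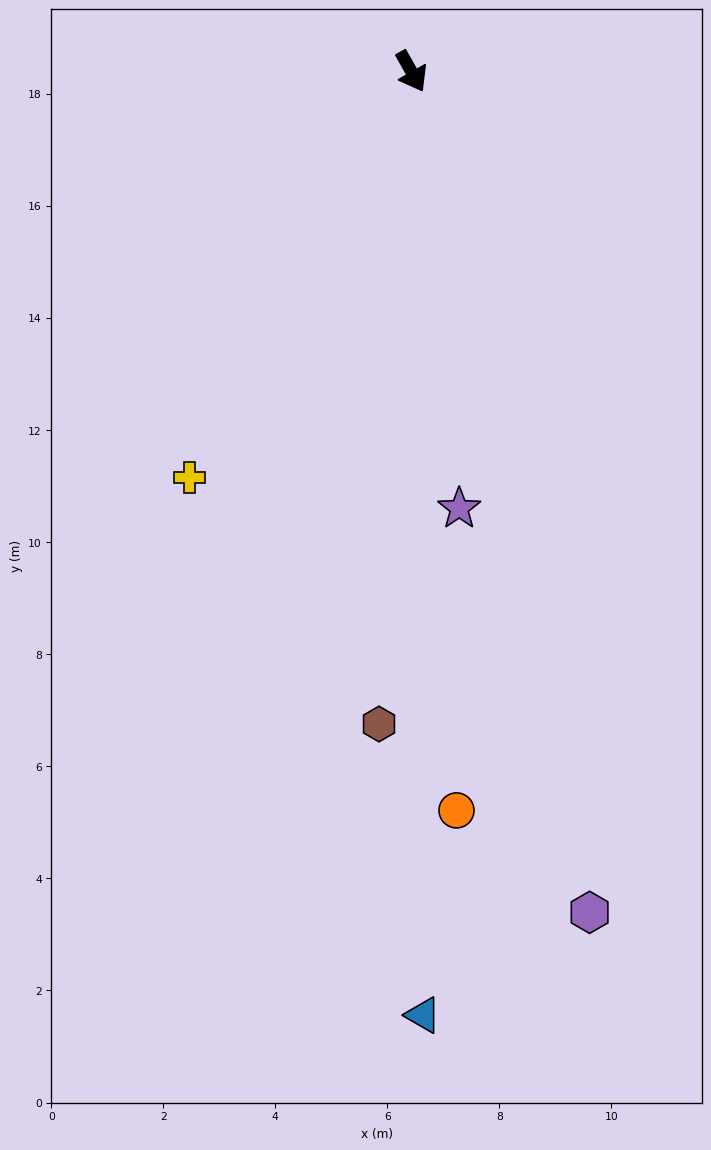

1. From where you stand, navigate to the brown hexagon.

turn right 32°, forward 11.7 m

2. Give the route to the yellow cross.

turn right 58°, forward 8.3 m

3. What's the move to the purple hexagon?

turn right 17°, forward 15.3 m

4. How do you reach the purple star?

turn right 23°, forward 7.8 m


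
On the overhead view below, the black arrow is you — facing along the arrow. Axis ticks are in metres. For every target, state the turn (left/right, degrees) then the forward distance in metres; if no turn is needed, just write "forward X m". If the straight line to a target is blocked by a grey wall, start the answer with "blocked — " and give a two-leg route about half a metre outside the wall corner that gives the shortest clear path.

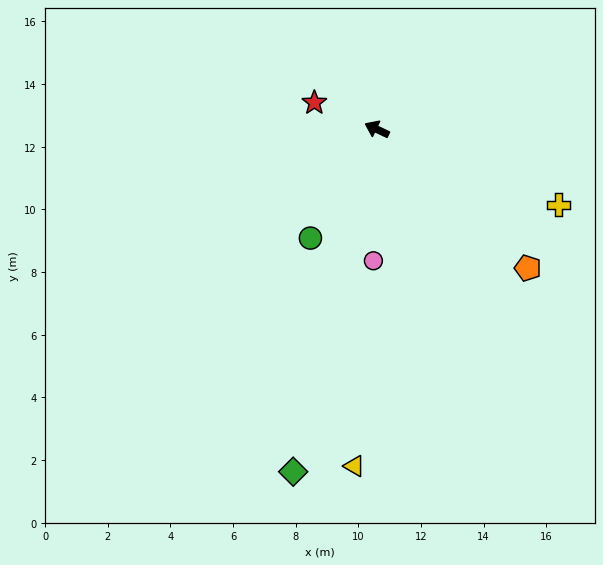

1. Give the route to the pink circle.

turn left 114°, forward 4.2 m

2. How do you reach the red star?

turn left 2°, forward 2.2 m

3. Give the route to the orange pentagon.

turn left 163°, forward 6.5 m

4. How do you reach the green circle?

turn left 84°, forward 4.1 m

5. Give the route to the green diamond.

turn left 102°, forward 11.3 m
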